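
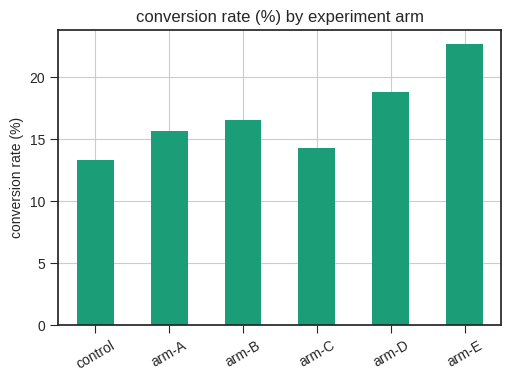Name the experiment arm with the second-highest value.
arm-D

Top 3: arm-E ≈ 22, arm-D ≈ 18, arm-B ≈ 16.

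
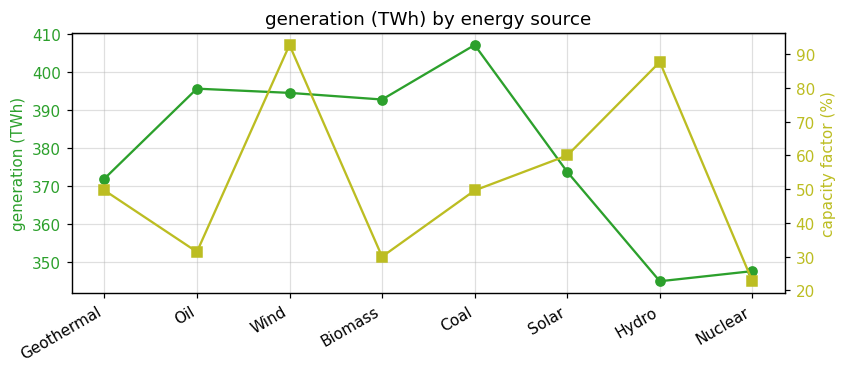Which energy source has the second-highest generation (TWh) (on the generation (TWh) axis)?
Top 3 (on the generation (TWh) axis): Coal ≈ 410, Oil ≈ 400, Wind ≈ 390.

Oil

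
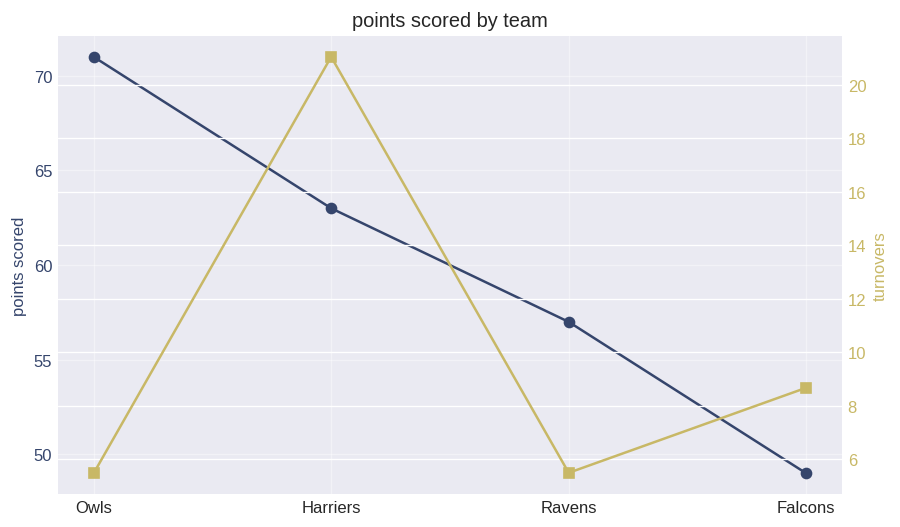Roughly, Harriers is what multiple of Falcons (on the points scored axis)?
Harriers ≈ 64, Falcons ≈ 48; 64/48 ≈ 1.33.

≈ 1.33×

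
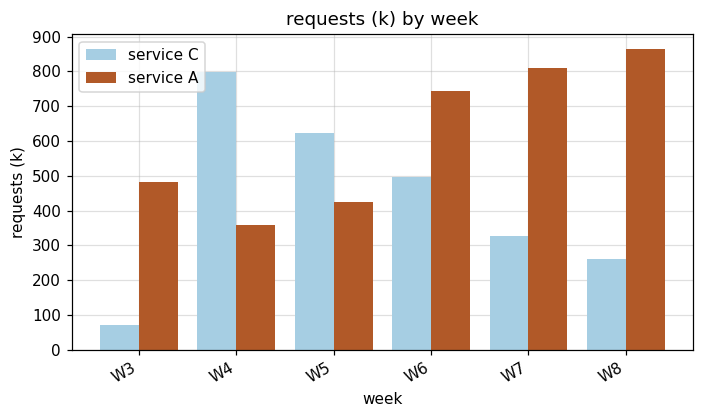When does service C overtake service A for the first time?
W3: service C ≈ 100 vs service A ≈ 500 (not yet); W4: service C ≈ 800 vs service A ≈ 400 (first crossover).

W4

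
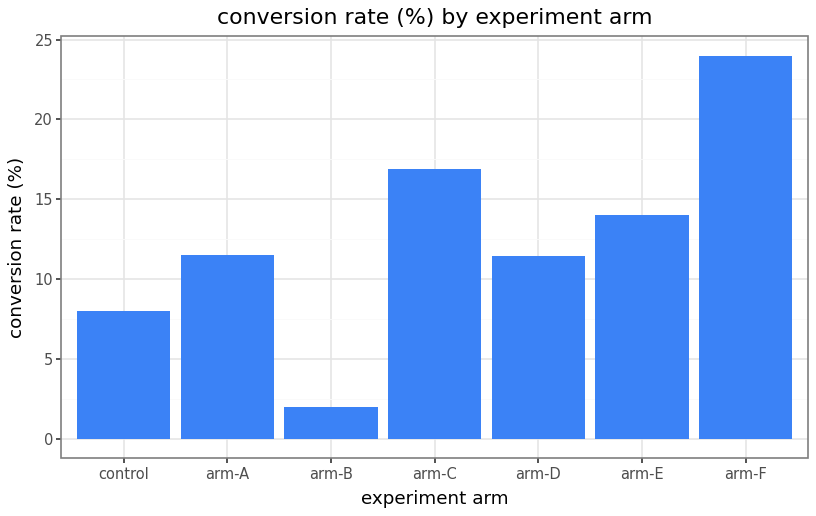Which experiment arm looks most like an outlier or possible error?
arm-F ≈ 24; the rest sit between ≈ 2 and ≈ 16.

arm-F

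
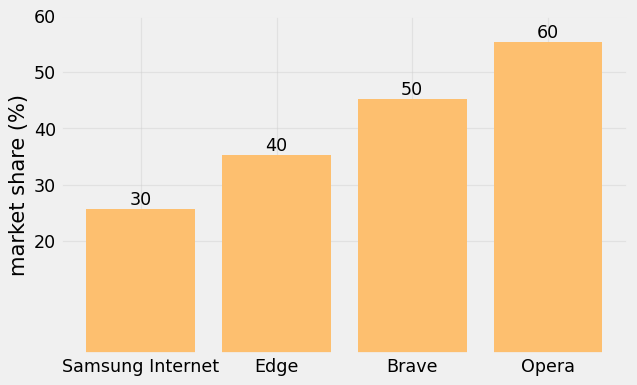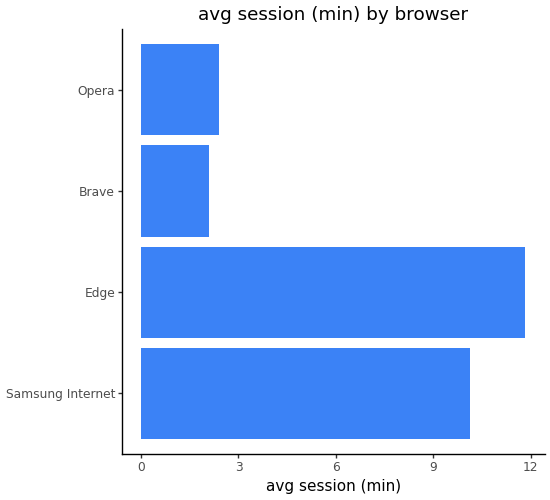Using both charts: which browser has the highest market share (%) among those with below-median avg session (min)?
Chart 2 median avg session (min) ≈ 6; below-median browsers: Brave, Opera. Among those, Opera has the highest market share (%) (≈ 60).

Opera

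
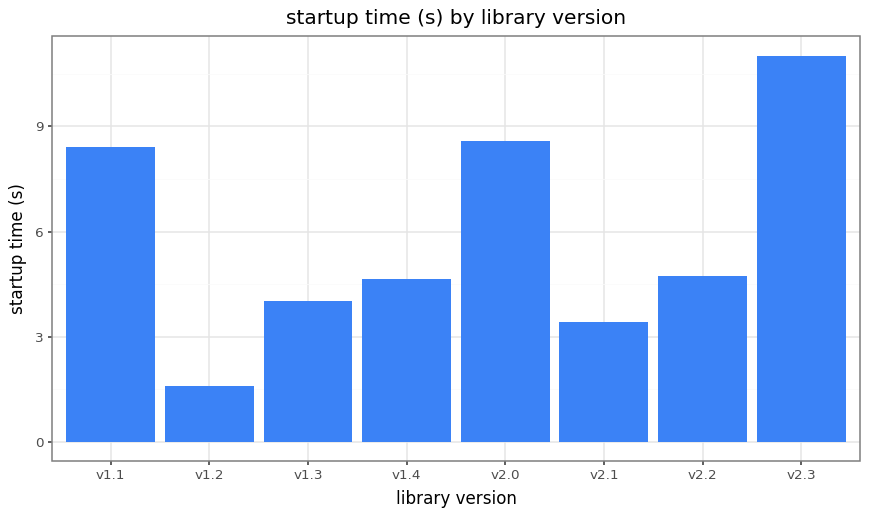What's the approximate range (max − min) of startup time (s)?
≈ 9

Max v2.3 ≈ 11, min v1.2 ≈ 2; range ≈ 9.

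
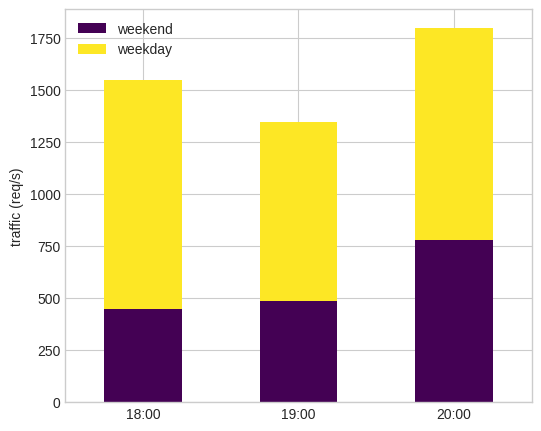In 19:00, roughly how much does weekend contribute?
weekend top ≈ 400, bottom ≈ 0; segment ≈ 400.

≈ 400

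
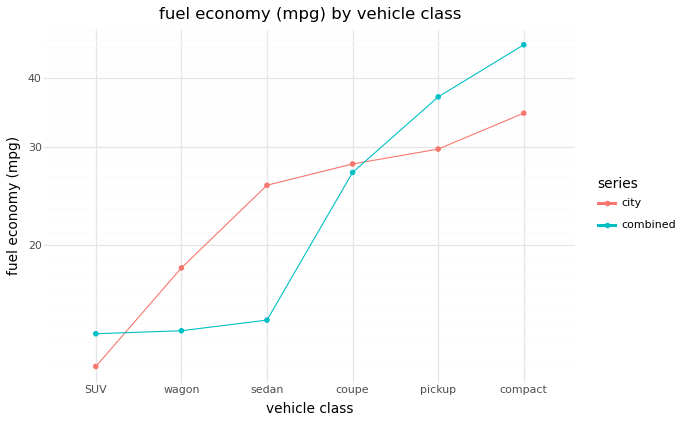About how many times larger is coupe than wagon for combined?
coupe ≈ 25, wagon ≈ 15; 25/15 ≈ 1.67.

≈ 1.67×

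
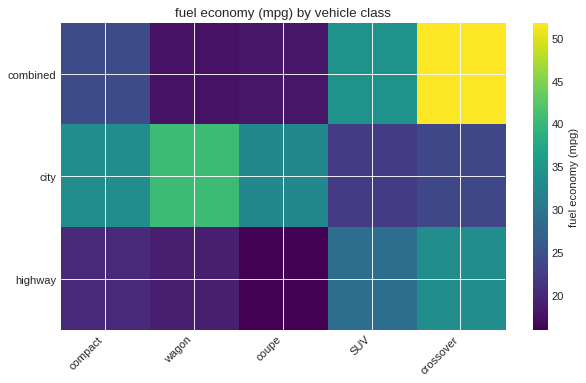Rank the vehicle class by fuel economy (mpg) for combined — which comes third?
compact

Top 4 for combined: crossover ≈ 50, SUV ≈ 35, compact ≈ 25, coupe ≈ 20.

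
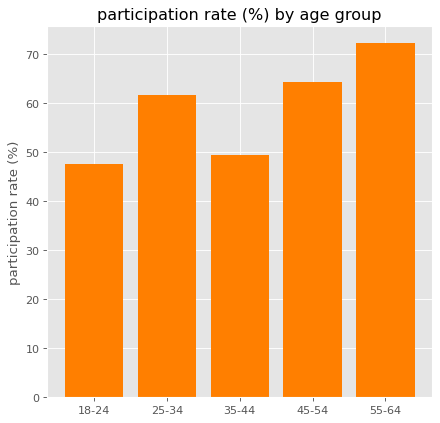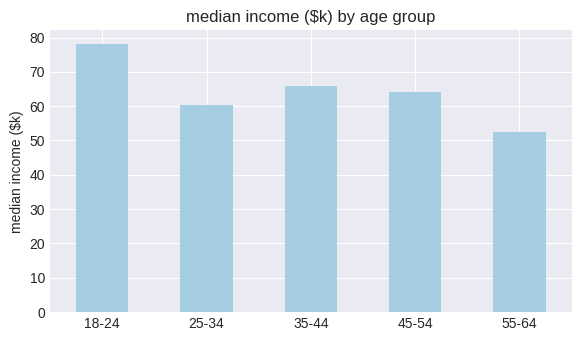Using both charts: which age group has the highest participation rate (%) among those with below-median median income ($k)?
Chart 2 median median income ($k) ≈ 60; below-median age groups: 25-34, 55-64. Among those, 55-64 has the highest participation rate (%) (≈ 70).

55-64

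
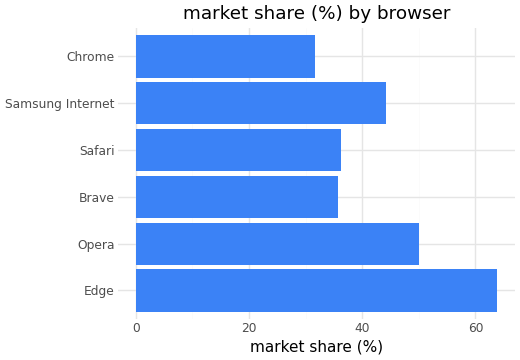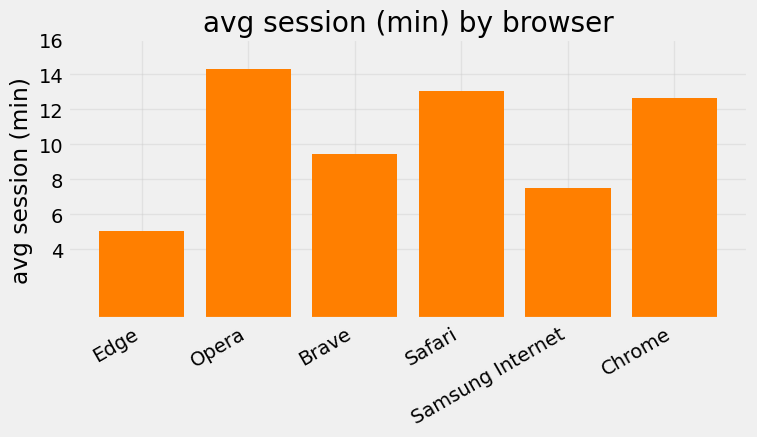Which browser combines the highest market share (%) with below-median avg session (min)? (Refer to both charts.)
Edge

Chart 2 median avg session (min) ≈ 12; below-median browsers: Edge, Brave, Samsung Internet. Among those, Edge has the highest market share (%) (≈ 60).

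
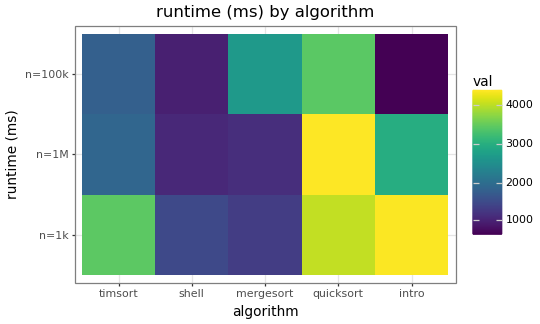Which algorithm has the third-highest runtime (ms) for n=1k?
timsort

Top 4 for n=1k: intro ≈ 4500, quicksort ≈ 4000, timsort ≈ 3500, shell ≈ 1500.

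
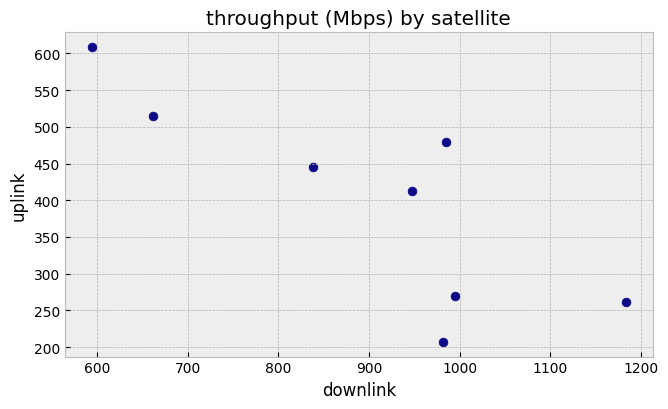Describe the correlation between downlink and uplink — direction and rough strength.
Points are negatively correlated; strong (|r| ≈ 0.8).

negative, strong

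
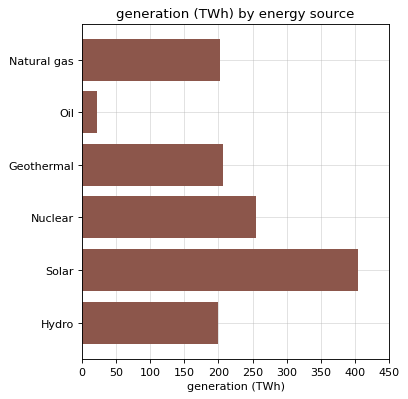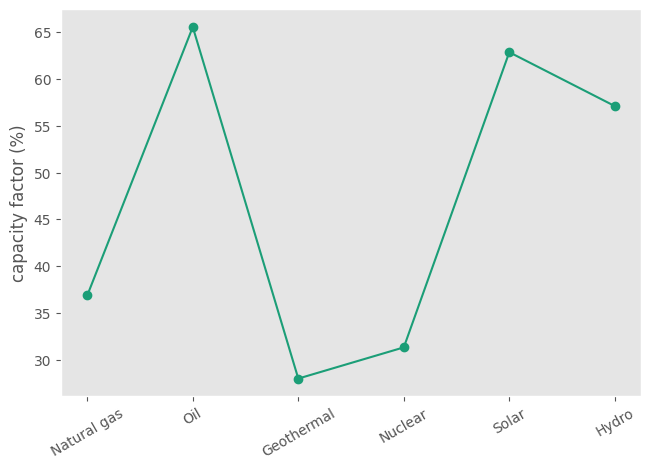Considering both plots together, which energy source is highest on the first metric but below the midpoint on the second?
Nuclear

Chart 2 median capacity factor (%) ≈ 50; below-median energy sources: Natural gas, Geothermal, Nuclear. Among those, Nuclear has the highest generation (TWh) (≈ 250).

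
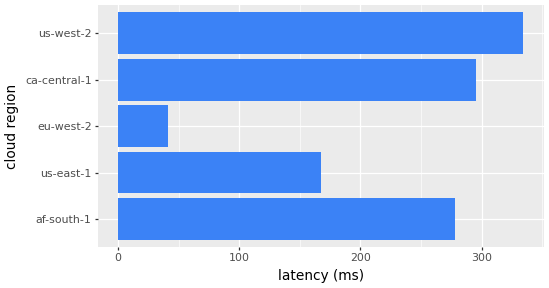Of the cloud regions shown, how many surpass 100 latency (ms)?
Above 100: af-south-1, us-east-1, ca-central-1, us-west-2.

4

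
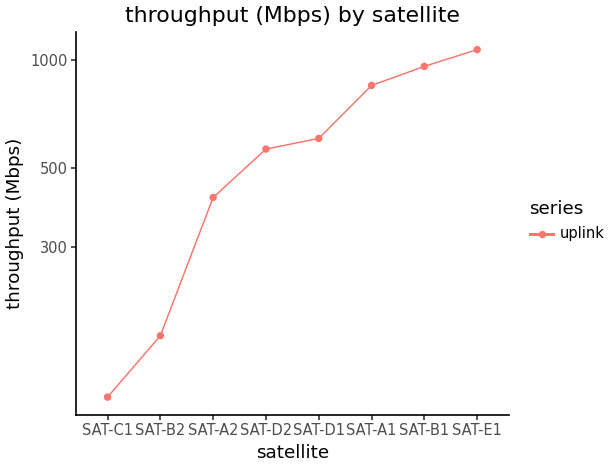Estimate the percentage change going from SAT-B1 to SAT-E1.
SAT-B1 ≈ 1000, SAT-E1 ≈ 1100; (1100 − 1000) / 1000 ≈ +10%.

≈ +10%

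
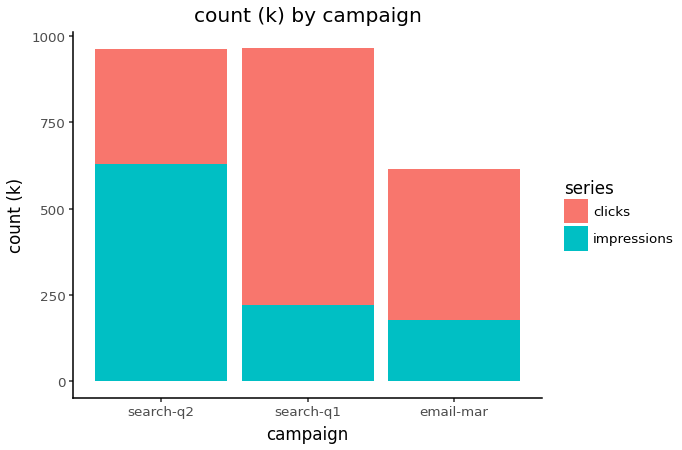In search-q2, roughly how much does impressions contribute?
≈ 600

impressions top ≈ 600, bottom ≈ 0; segment ≈ 600.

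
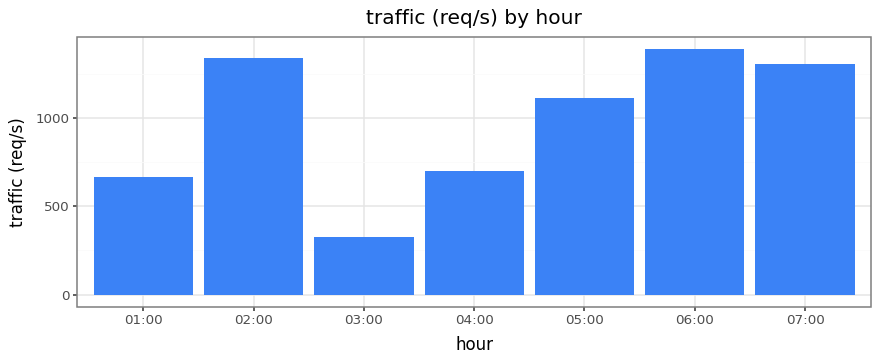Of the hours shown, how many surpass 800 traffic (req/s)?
Above 800: 02:00, 05:00, 06:00, 07:00.

4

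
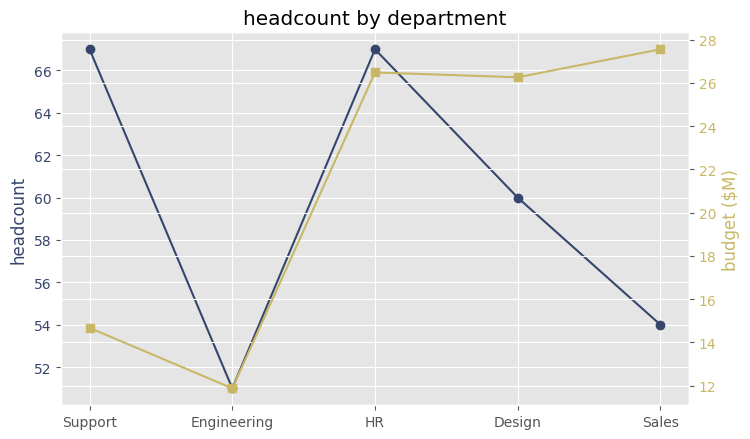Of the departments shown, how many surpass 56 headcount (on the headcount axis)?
Above 56: Support, HR, Design.

3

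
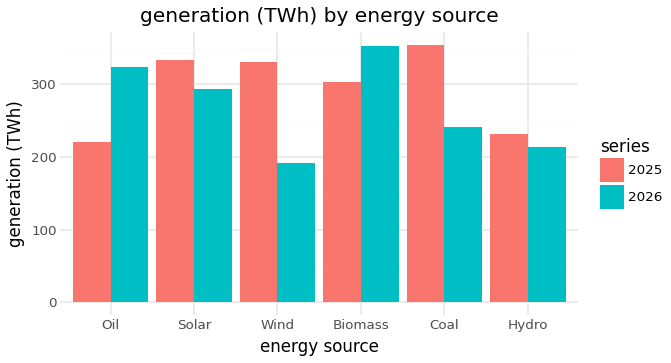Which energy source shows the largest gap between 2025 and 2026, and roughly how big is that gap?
Wind: 2025 ≈ 350, 2026 ≈ 200 → gap ≈ 150. Next-largest (Coal) is only ≈ 100.

Wind, ≈ 150 TWh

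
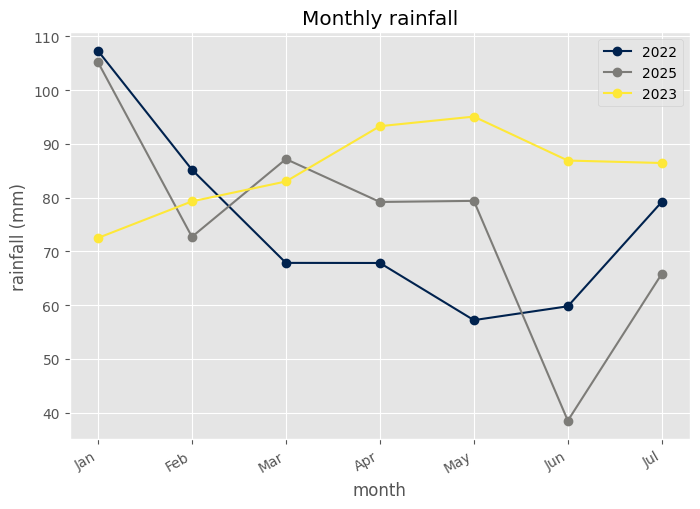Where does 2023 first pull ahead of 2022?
Feb: 2023 ≈ 80 vs 2022 ≈ 90 (not yet); Mar: 2023 ≈ 80 vs 2022 ≈ 70 (first crossover).

Mar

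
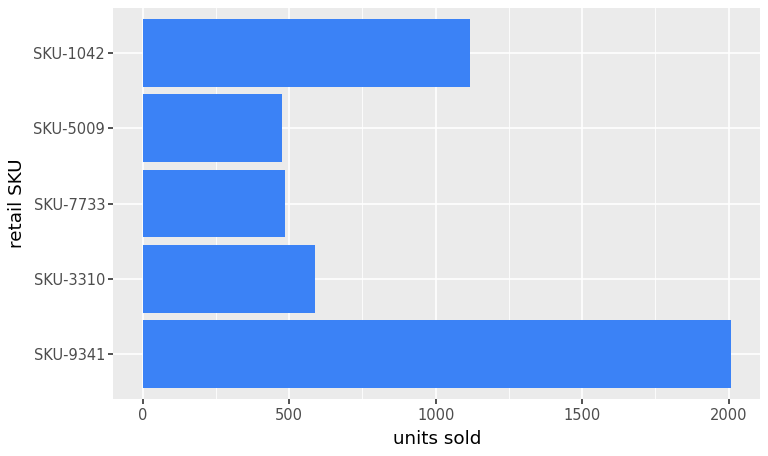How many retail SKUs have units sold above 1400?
1

Above 1400: SKU-9341.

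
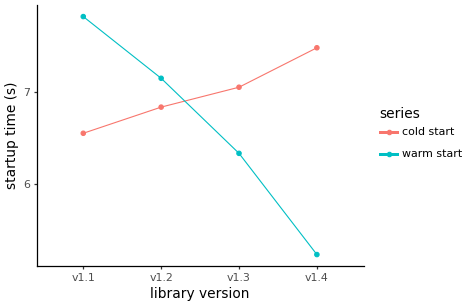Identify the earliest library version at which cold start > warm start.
v1.2: cold start ≈ 7.0 vs warm start ≈ 7.0 (not yet); v1.3: cold start ≈ 7.0 vs warm start ≈ 6.5 (first crossover).

v1.3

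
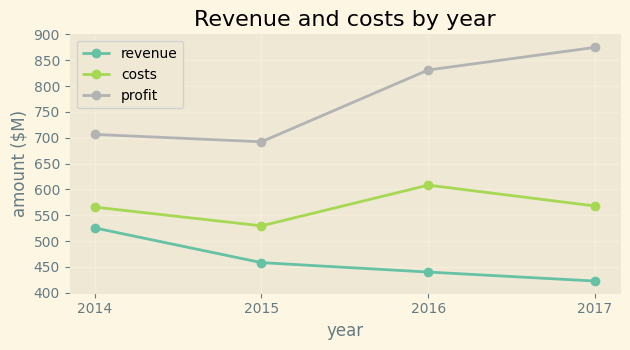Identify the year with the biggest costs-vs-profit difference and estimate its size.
2017, ≈ 300 $M

2017: costs ≈ 550, profit ≈ 850 → gap ≈ 300. Next-largest (2016) is only ≈ 250.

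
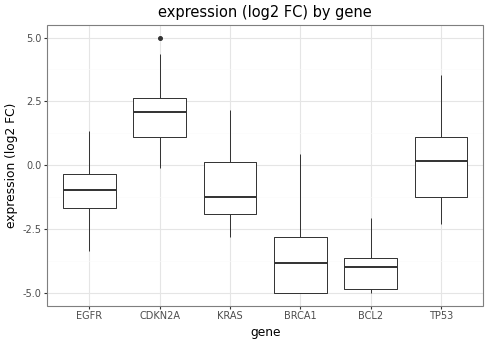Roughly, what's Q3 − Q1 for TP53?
≈ 2.0

Q3 ≈ 1.0, Q1 ≈ -1.0; IQR ≈ 2.0.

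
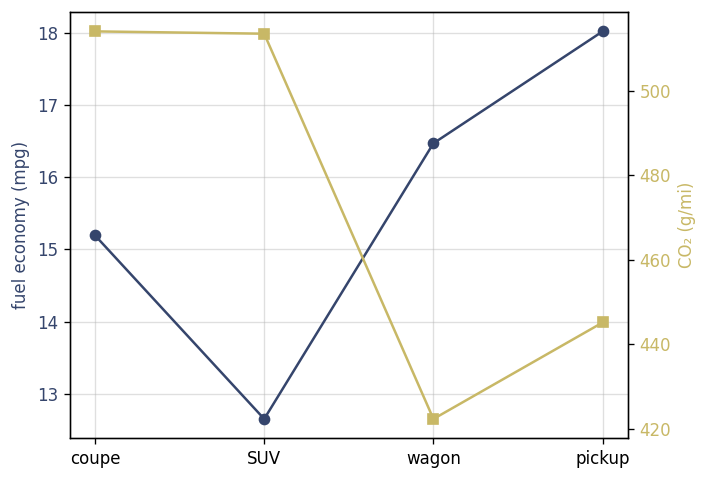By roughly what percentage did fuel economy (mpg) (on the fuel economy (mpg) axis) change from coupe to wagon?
coupe ≈ 15.0, wagon ≈ 16.5; (16.5 − 15.0) / 15.0 ≈ +10%.

≈ +10%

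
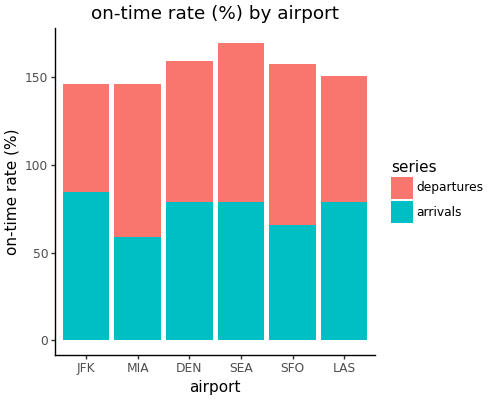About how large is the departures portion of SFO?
≈ 100

departures top ≈ 160, bottom ≈ 60; segment ≈ 100.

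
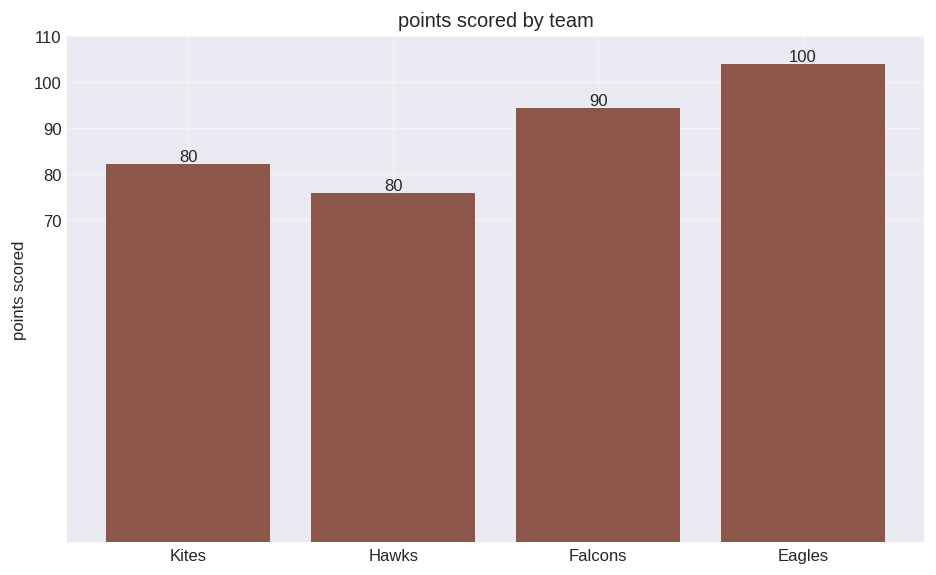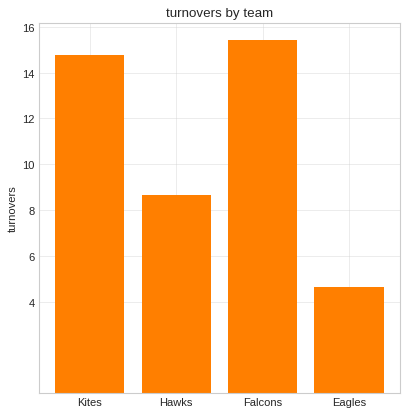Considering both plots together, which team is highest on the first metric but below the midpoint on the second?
Chart 2 median turnovers ≈ 12; below-median teams: Hawks, Eagles. Among those, Eagles has the highest points scored (≈ 100).

Eagles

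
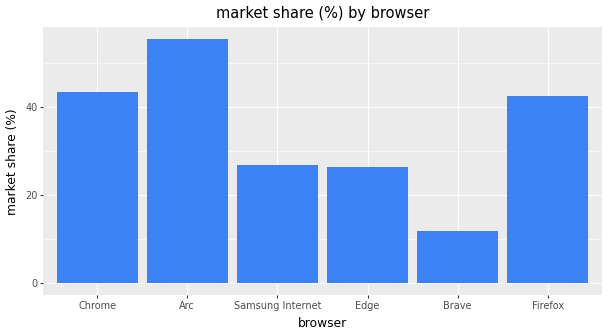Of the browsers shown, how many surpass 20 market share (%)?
5

Above 20: Chrome, Arc, Samsung Internet, Edge, Firefox.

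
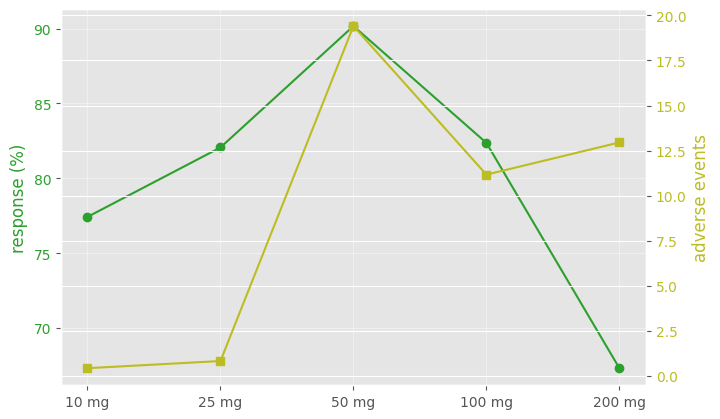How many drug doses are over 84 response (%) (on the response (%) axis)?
1

Above 84: 50 mg.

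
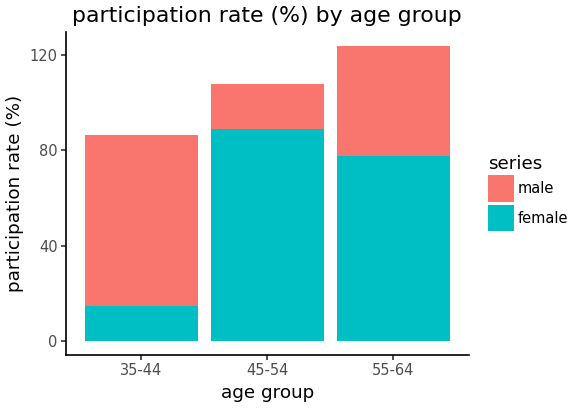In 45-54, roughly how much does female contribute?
≈ 80

female top ≈ 80, bottom ≈ 0; segment ≈ 80.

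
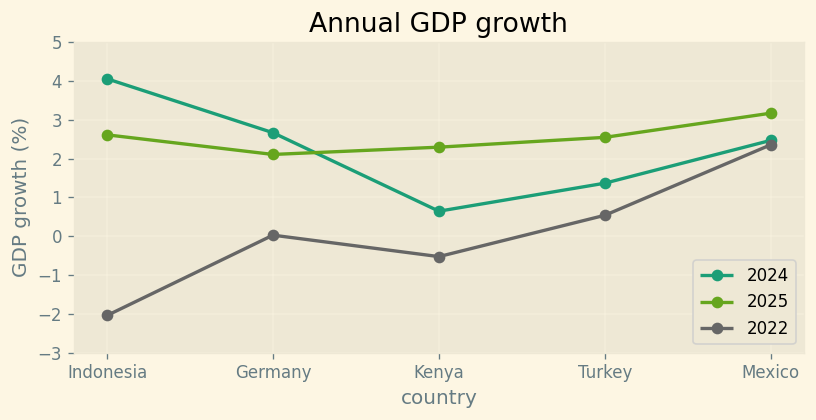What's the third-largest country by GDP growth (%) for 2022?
Germany

Top 4 for 2022: Mexico ≈ 2, Turkey ≈ 1, Germany ≈ 0, Kenya ≈ -1.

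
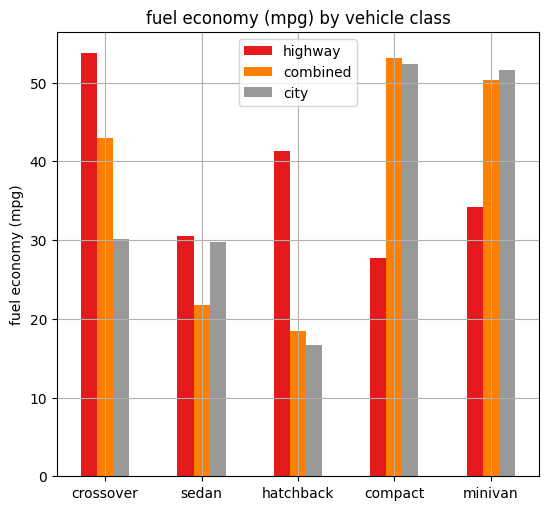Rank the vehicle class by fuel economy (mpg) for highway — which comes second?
Top 3 for highway: crossover ≈ 55, hatchback ≈ 40, minivan ≈ 35.

hatchback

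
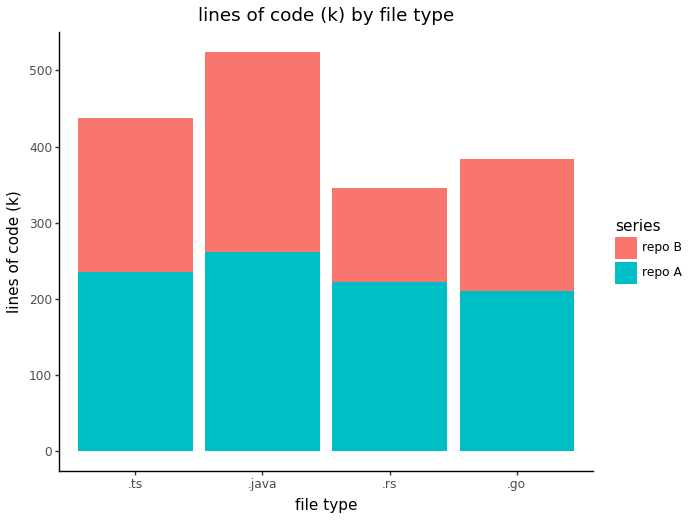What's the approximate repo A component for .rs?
repo A top ≈ 200, bottom ≈ 0; segment ≈ 200.

≈ 200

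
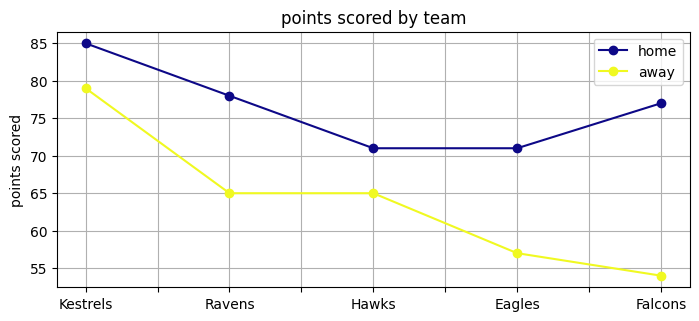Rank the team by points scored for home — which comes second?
Ravens

Top 3 for home: Kestrels ≈ 85, Ravens ≈ 80, Falcons ≈ 75.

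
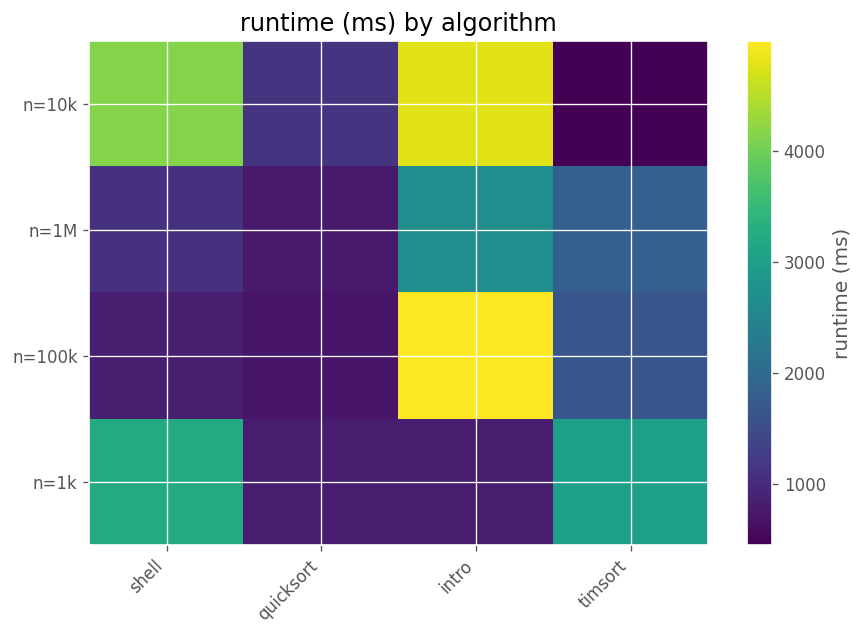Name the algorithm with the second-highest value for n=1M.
Top 3 for n=1M: intro ≈ 2500, timsort ≈ 2000, shell ≈ 1000.

timsort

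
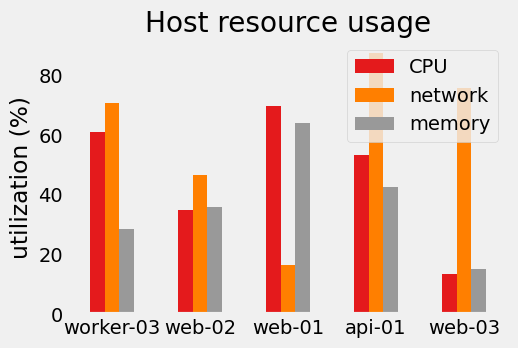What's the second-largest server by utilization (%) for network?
web-03

Top 3 for network: api-01 ≈ 90, web-03 ≈ 80, worker-03 ≈ 70.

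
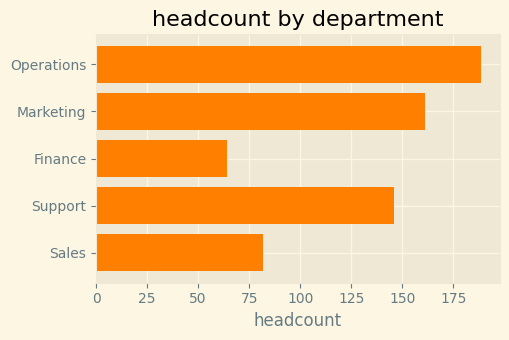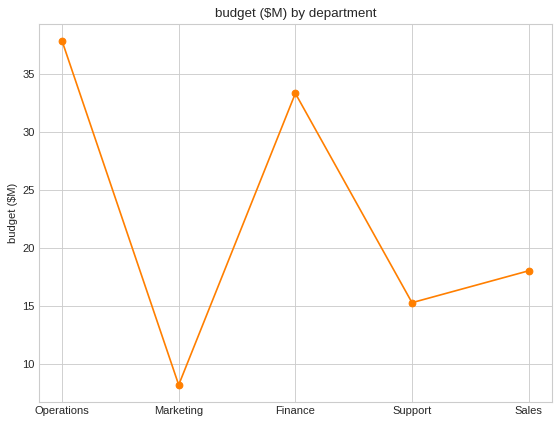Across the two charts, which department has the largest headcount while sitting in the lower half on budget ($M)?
Marketing

Chart 2 median budget ($M) ≈ 20; below-median departments: Marketing, Support. Among those, Marketing has the highest headcount (≈ 160).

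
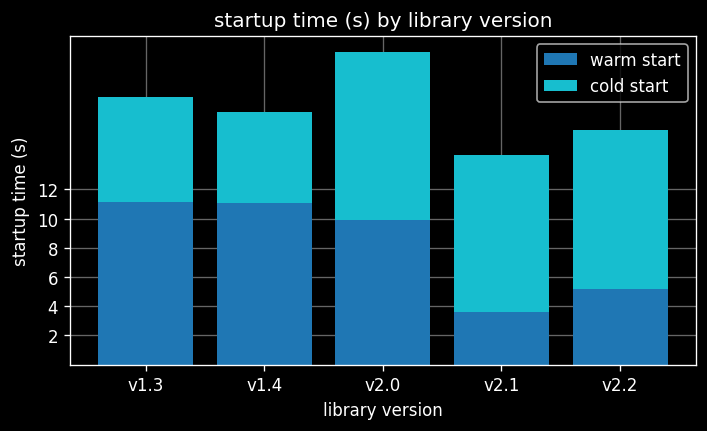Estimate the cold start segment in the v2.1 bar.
cold start top ≈ 14, bottom ≈ 4; segment ≈ 10.

≈ 10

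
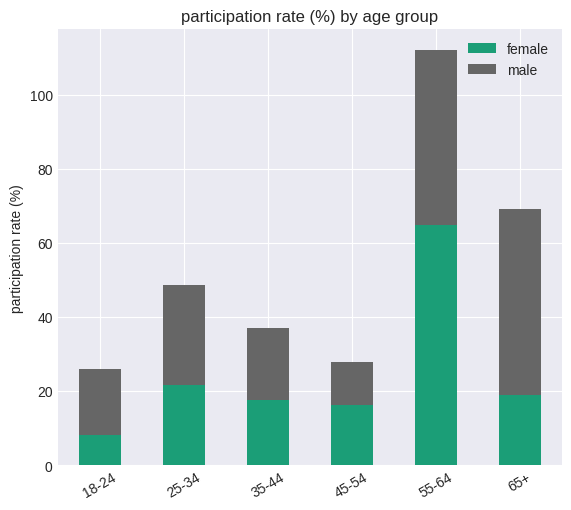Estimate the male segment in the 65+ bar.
male top ≈ 70, bottom ≈ 20; segment ≈ 50.

≈ 50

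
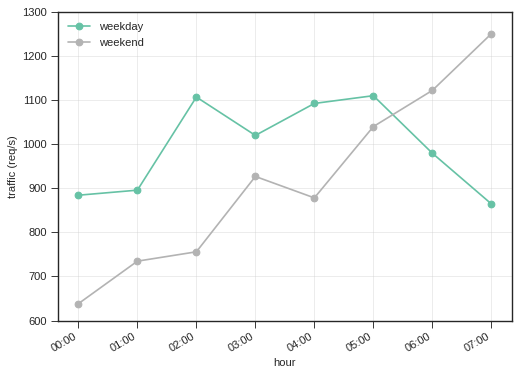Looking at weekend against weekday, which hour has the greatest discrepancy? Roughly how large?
07:00, ≈ 400 req/s

07:00: weekend ≈ 1300, weekday ≈ 900 → gap ≈ 400. Next-largest (02:00) is only ≈ 300.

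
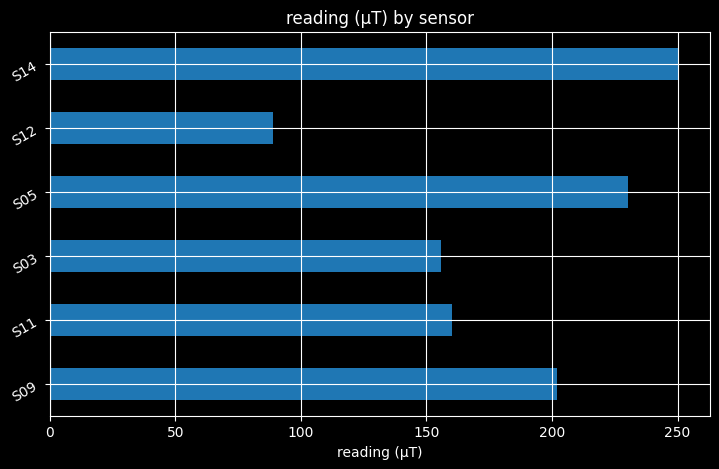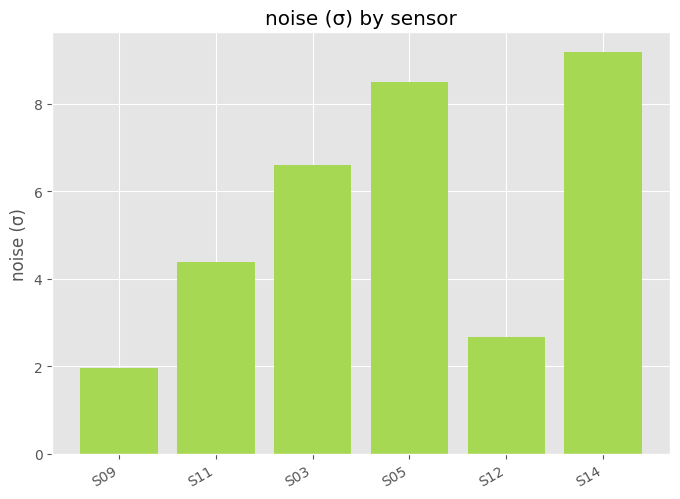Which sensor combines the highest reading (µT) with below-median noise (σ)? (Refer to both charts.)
Chart 2 median noise (σ) ≈ 5; below-median sensors: S09, S11, S12. Among those, S09 has the highest reading (µT) (≈ 200).

S09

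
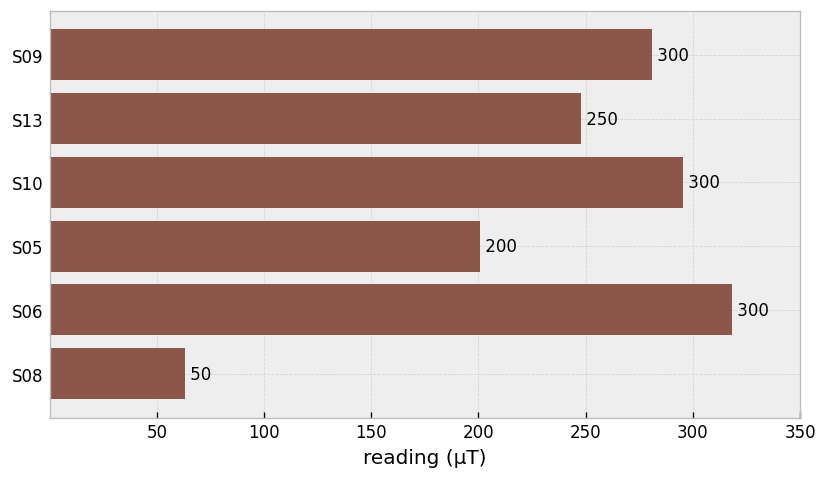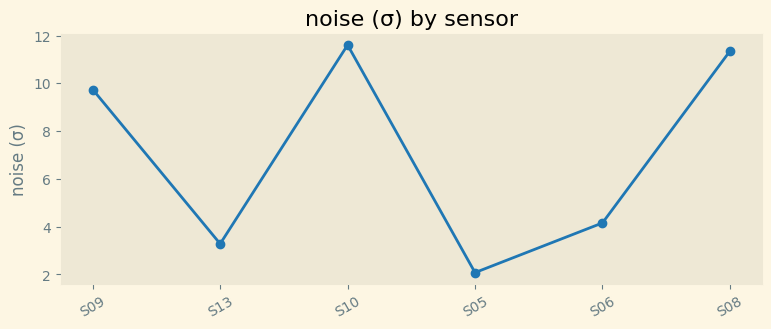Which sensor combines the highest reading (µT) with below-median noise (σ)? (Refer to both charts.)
Chart 2 median noise (σ) ≈ 6; below-median sensors: S13, S05, S06. Among those, S06 has the highest reading (µT) (≈ 300).

S06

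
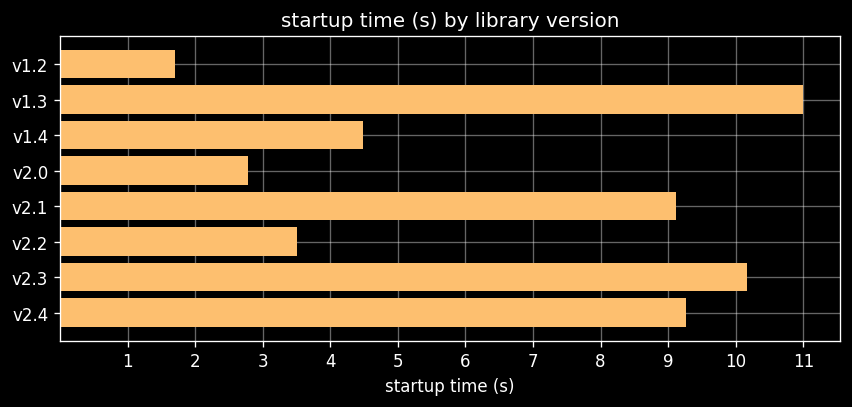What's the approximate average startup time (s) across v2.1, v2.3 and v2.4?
≈ 9

(9 + 10 + 9) / 3 ≈ 9.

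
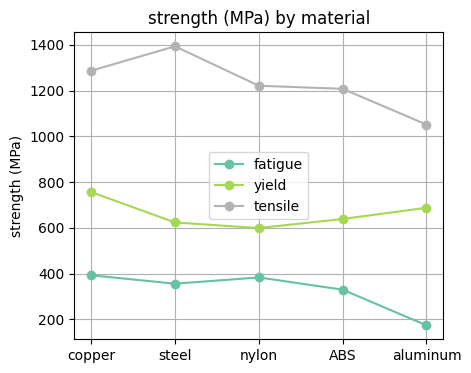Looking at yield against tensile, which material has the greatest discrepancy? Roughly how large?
steel: yield ≈ 600, tensile ≈ 1400 → gap ≈ 800. Next-largest (nylon) is only ≈ 600.

steel, ≈ 800 MPa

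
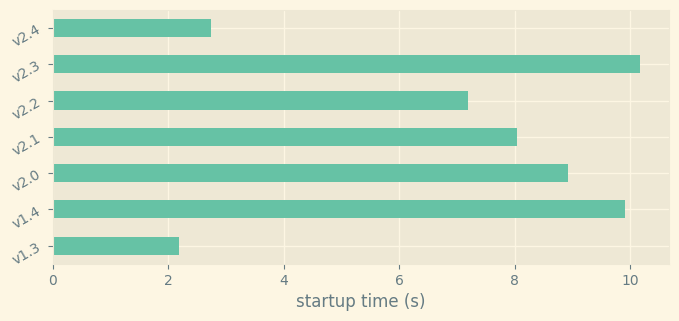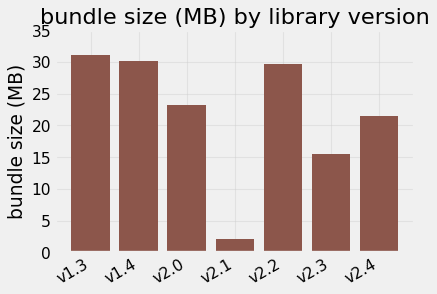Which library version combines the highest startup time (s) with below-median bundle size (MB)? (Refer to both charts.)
Chart 2 median bundle size (MB) ≈ 25; below-median library versions: v2.1, v2.3, v2.4. Among those, v2.3 has the highest startup time (s) (≈ 10).

v2.3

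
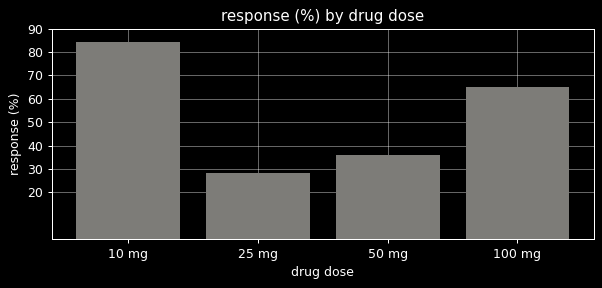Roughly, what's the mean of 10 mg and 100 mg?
(80 + 60) / 2 ≈ 70.

≈ 70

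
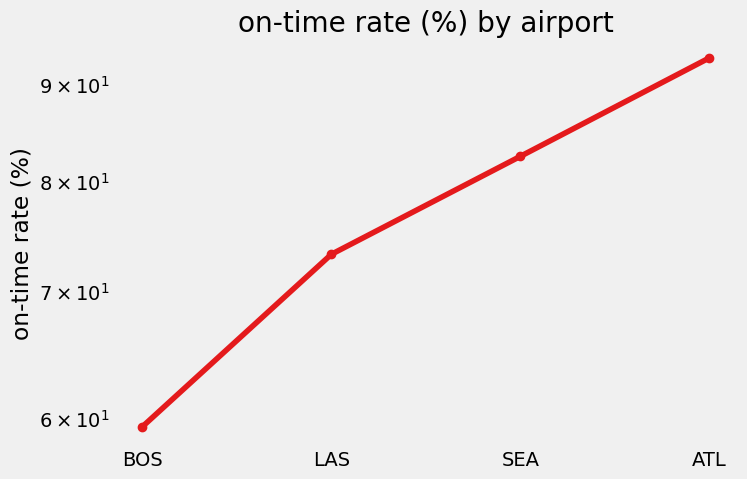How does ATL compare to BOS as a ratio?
≈ 1.58×

ATL ≈ 95, BOS ≈ 60; 95/60 ≈ 1.58.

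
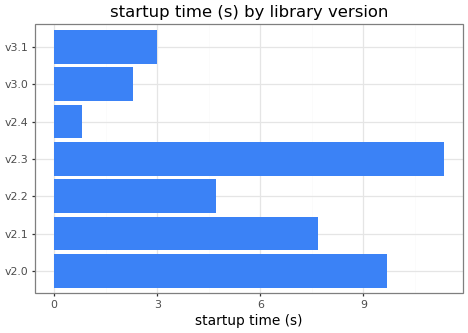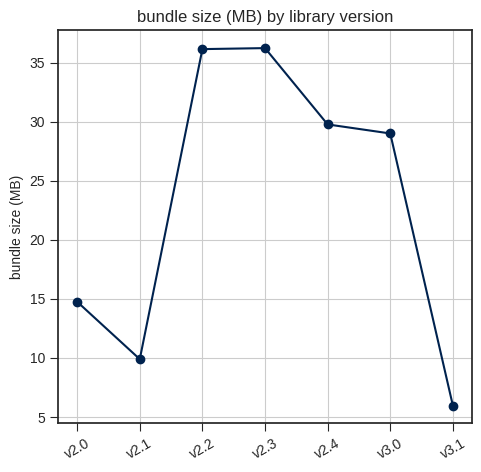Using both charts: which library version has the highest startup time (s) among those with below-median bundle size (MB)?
Chart 2 median bundle size (MB) ≈ 30; below-median library versions: v2.0, v2.1, v3.1. Among those, v2.0 has the highest startup time (s) (≈ 10).

v2.0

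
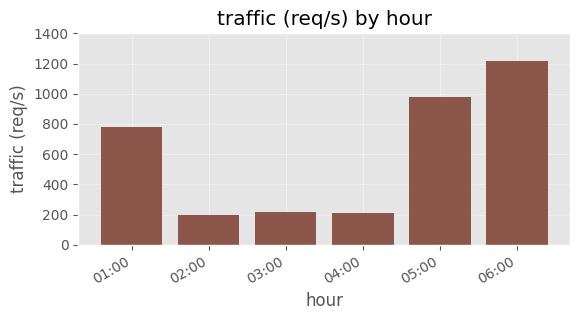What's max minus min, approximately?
Max 06:00 ≈ 1200, min 02:00 ≈ 200; range ≈ 1000.

≈ 1000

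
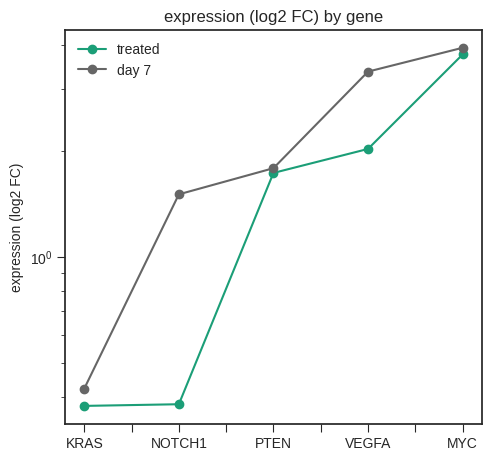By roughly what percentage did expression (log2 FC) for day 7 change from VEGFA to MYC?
≈ +14.3%

VEGFA ≈ 3.5, MYC ≈ 4.0; (4.0 − 3.5) / 3.5 ≈ +14.3%.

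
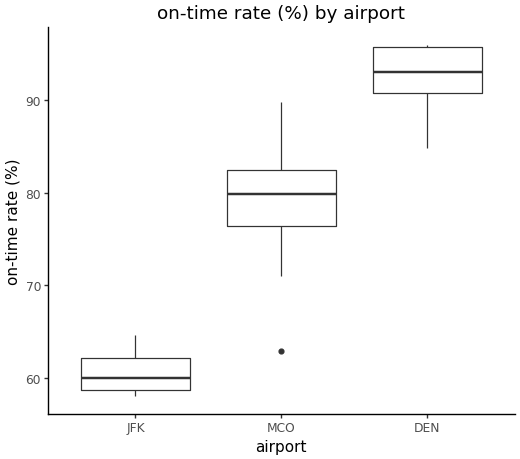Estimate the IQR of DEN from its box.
≈ 5

Q3 ≈ 95, Q1 ≈ 90; IQR ≈ 5.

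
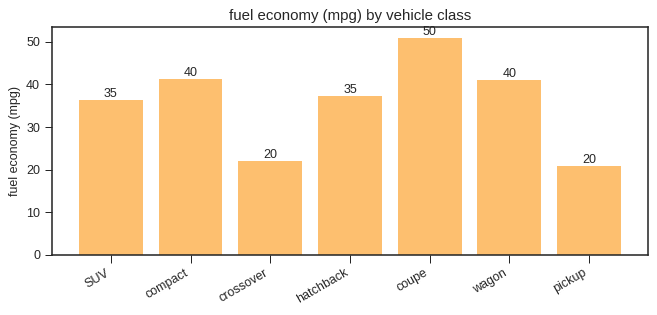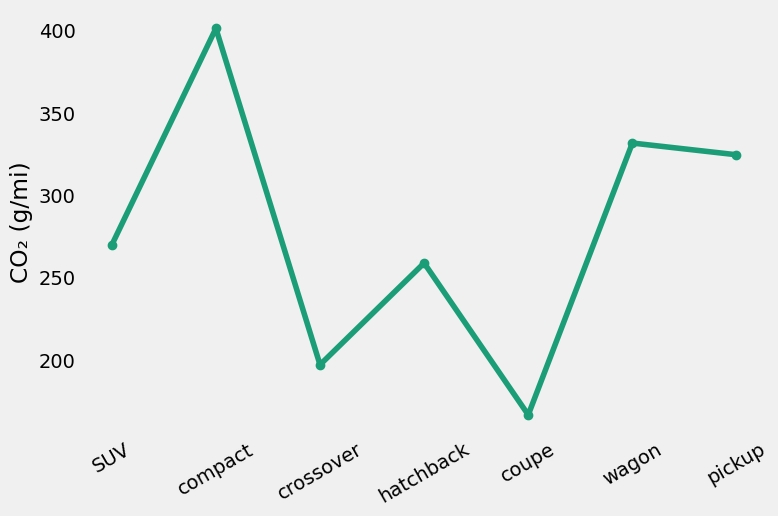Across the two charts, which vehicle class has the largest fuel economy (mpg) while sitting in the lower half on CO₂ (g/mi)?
coupe

Chart 2 median CO₂ (g/mi) ≈ 250; below-median vehicle classes: crossover, hatchback, coupe. Among those, coupe has the highest fuel economy (mpg) (≈ 50).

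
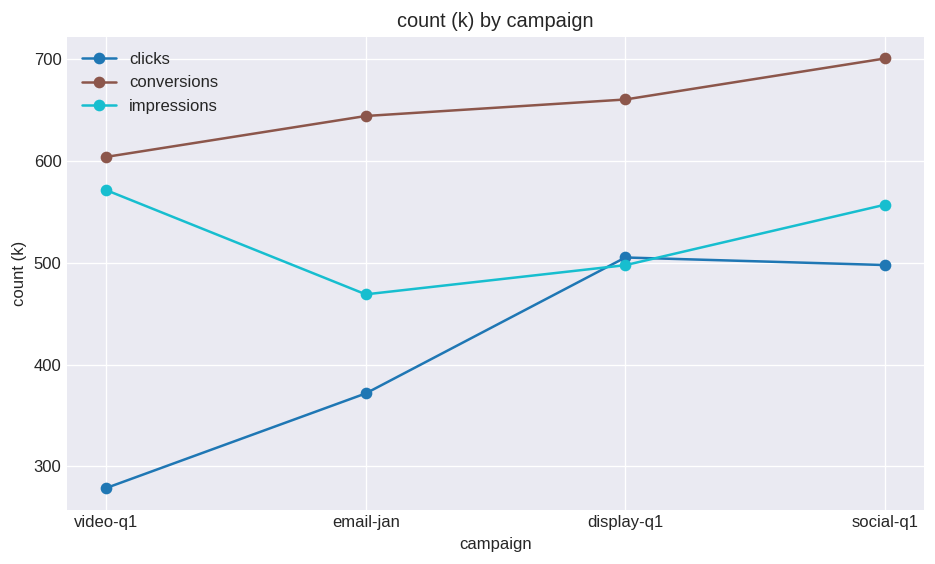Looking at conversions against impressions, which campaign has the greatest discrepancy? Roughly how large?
email-jan, ≈ 200 k

email-jan: conversions ≈ 650, impressions ≈ 450 → gap ≈ 200. Next-largest (display-q1) is only ≈ 150.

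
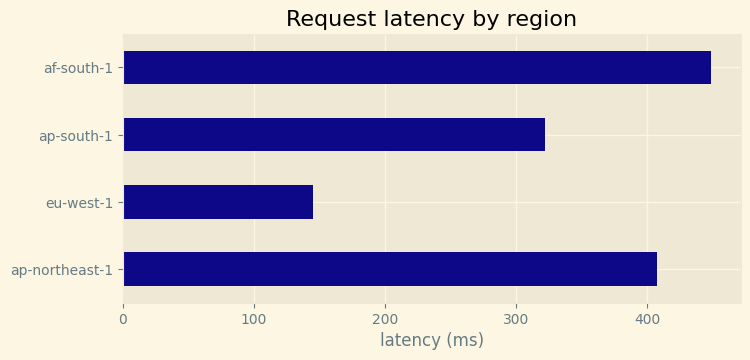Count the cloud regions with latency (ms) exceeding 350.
Above 350: ap-northeast-1, af-south-1.

2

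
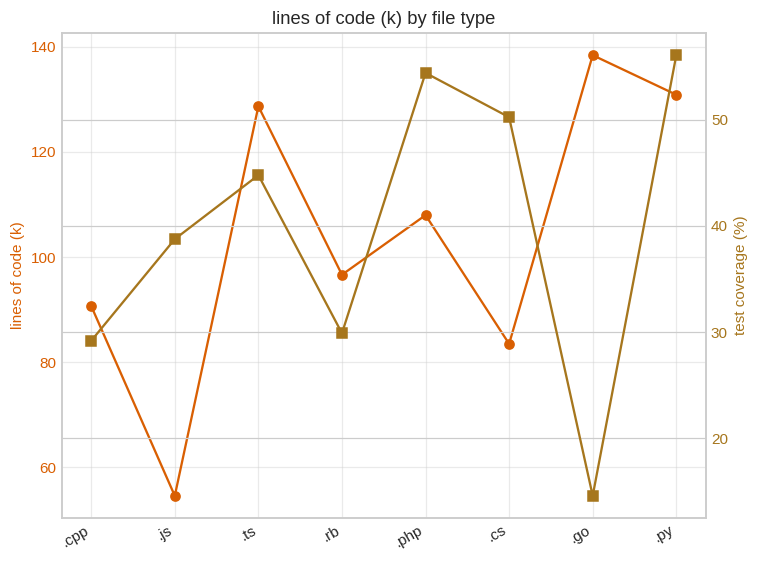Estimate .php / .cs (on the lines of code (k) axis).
≈ 1.38×

.php ≈ 110, .cs ≈ 80; 110/80 ≈ 1.38.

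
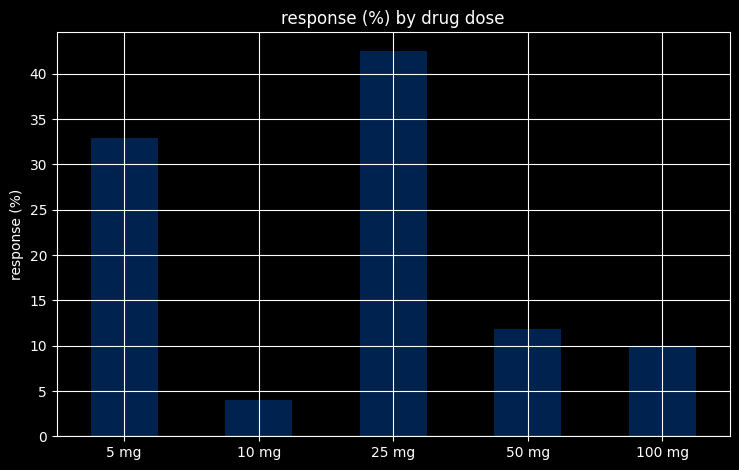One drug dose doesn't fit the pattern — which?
25 mg

25 mg ≈ 40; the rest sit between ≈ 5 and ≈ 35.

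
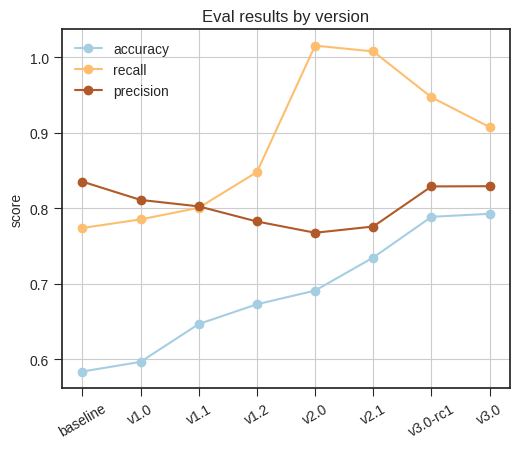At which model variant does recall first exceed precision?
v1.2

v1.1: recall ≈ 0.80 vs precision ≈ 0.80 (not yet); v1.2: recall ≈ 0.85 vs precision ≈ 0.80 (first crossover).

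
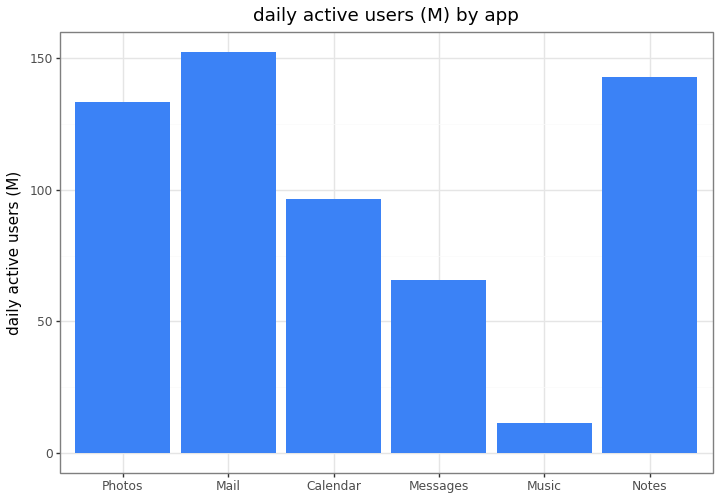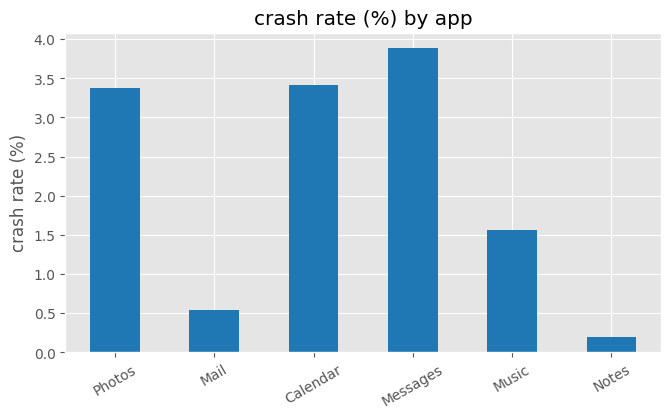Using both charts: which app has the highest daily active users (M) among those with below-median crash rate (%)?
Mail

Chart 2 median crash rate (%) ≈ 2.5; below-median apps: Mail, Music, Notes. Among those, Mail has the highest daily active users (M) (≈ 160).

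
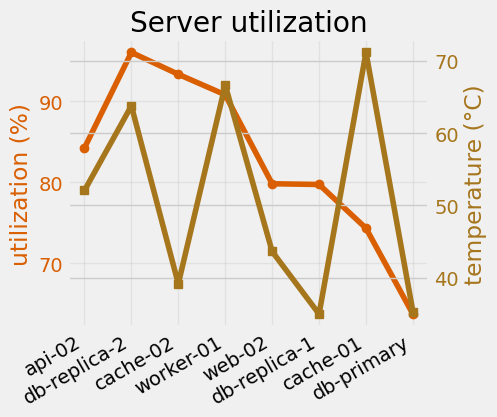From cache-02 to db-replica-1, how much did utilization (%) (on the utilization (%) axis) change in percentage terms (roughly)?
≈ -15.8%

cache-02 ≈ 95, db-replica-1 ≈ 80; (80 − 95) / 95 ≈ -15.8%.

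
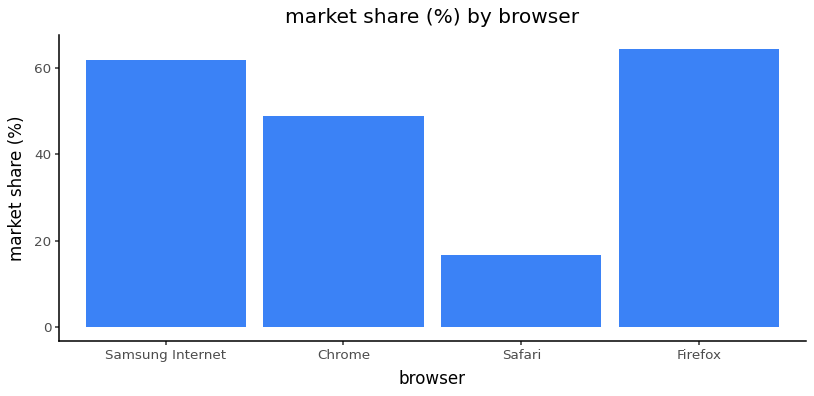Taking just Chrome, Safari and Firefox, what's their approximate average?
(50 + 20 + 60) / 3 ≈ 43.

≈ 43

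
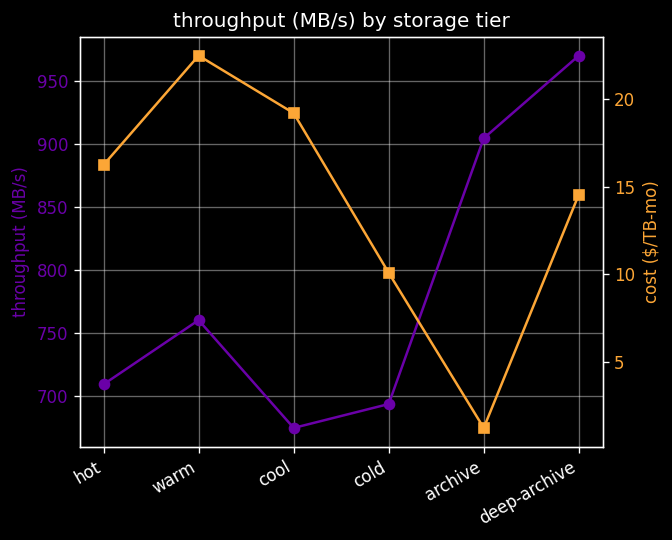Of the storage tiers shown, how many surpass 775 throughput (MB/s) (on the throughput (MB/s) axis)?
Above 775: archive, deep-archive.

2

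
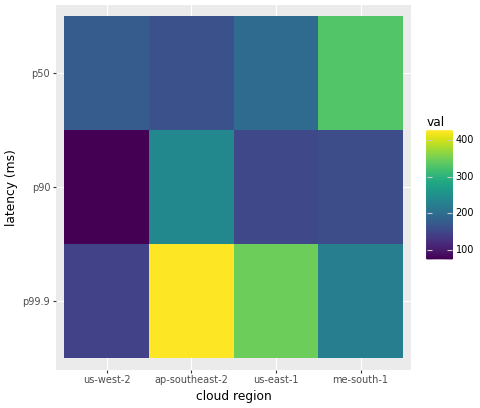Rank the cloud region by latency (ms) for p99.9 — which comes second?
us-east-1

Top 3 for p99.9: ap-southeast-2 ≈ 450, us-east-1 ≈ 350, me-south-1 ≈ 200.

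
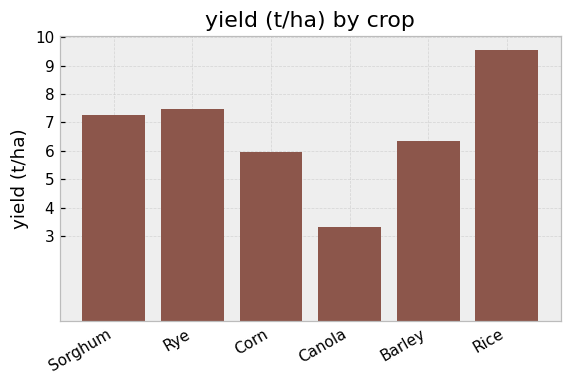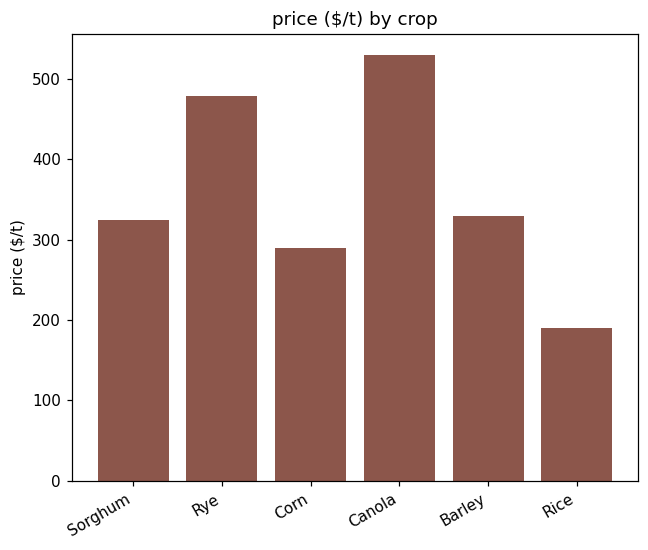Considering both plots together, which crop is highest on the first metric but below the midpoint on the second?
Rice

Chart 2 median price ($/t) ≈ 350; below-median crops: Sorghum, Corn, Rice. Among those, Rice has the highest yield (t/ha) (≈ 10).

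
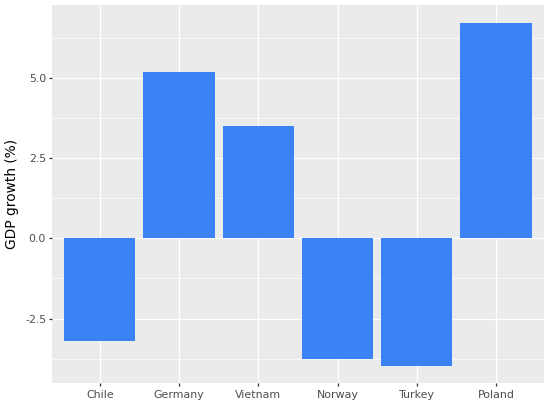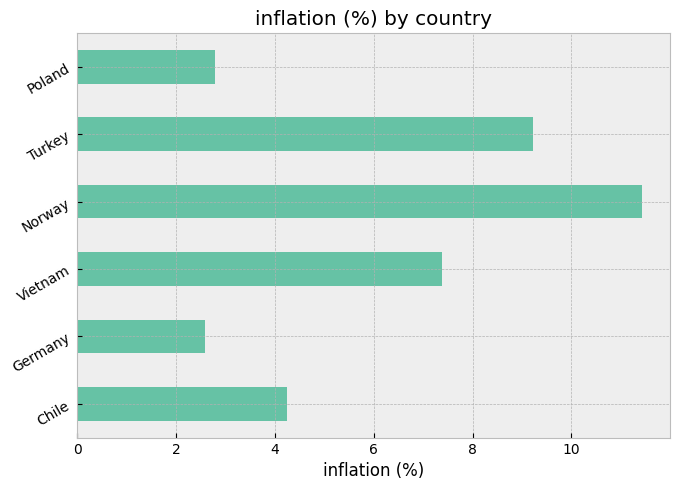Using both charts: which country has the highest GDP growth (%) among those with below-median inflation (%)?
Chart 2 median inflation (%) ≈ 6; below-median countries: Chile, Germany, Poland. Among those, Poland has the highest GDP growth (%) (≈ 7).

Poland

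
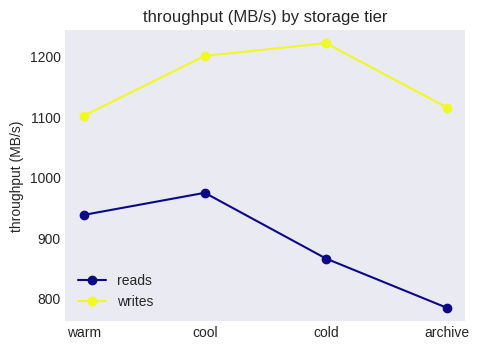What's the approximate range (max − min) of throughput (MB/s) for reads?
≈ 150

Max cool ≈ 950, min archive ≈ 800; range ≈ 150.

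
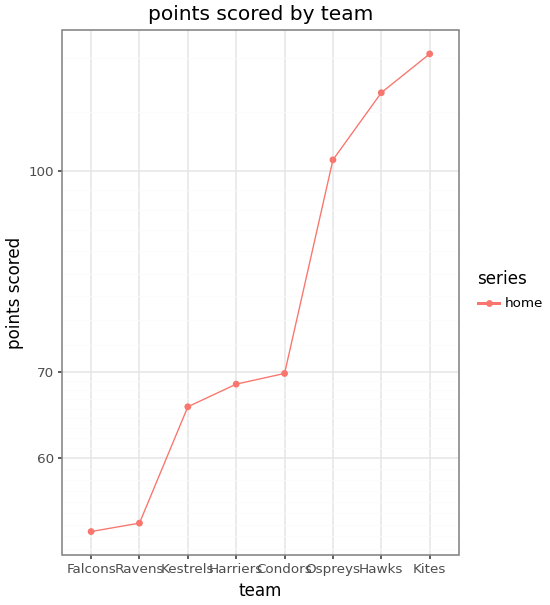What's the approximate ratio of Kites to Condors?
≈ 1.71×

Kites ≈ 120, Condors ≈ 70; 120/70 ≈ 1.71.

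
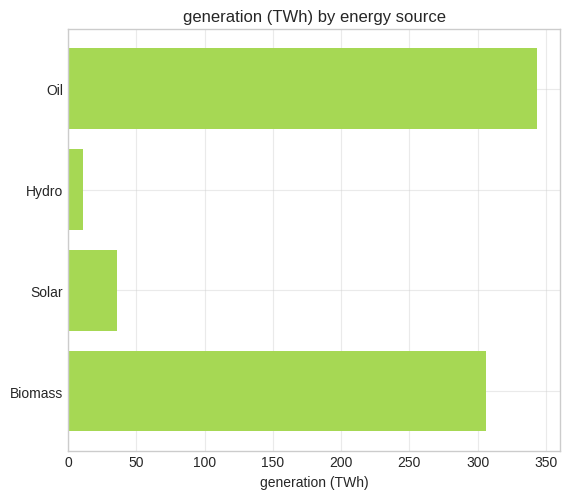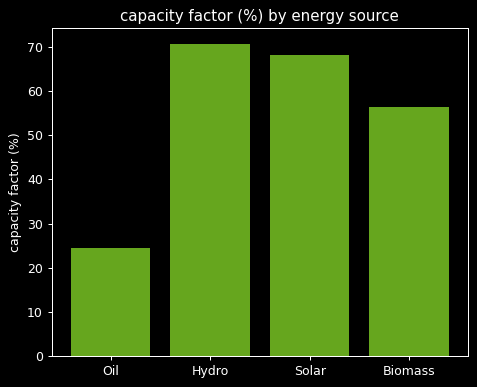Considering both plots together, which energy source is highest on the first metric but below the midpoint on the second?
Oil

Chart 2 median capacity factor (%) ≈ 60; below-median energy sources: Oil, Biomass. Among those, Oil has the highest generation (TWh) (≈ 350).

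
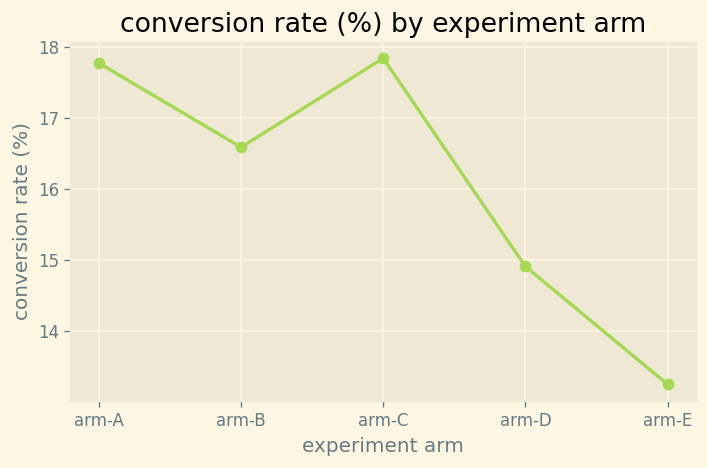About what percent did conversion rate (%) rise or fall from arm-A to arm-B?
arm-A ≈ 18.0, arm-B ≈ 16.5; (16.5 − 18.0) / 18.0 ≈ -8.3%.

≈ -8.3%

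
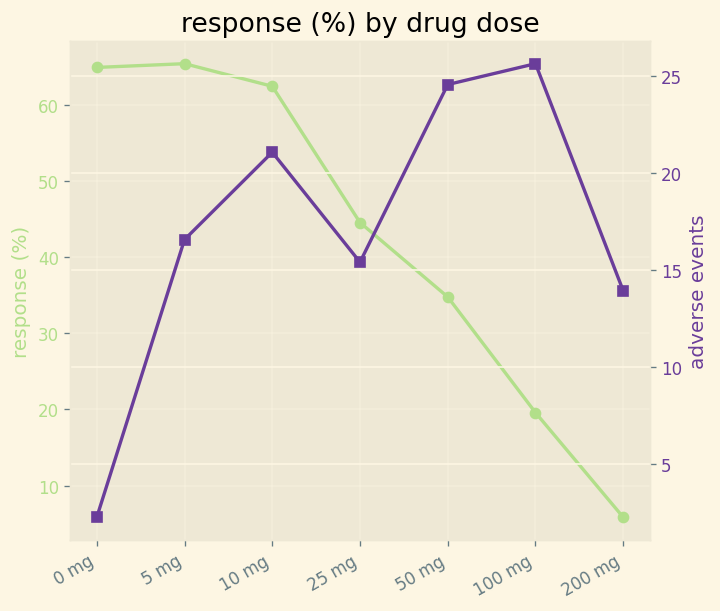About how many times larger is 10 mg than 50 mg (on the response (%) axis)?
10 mg ≈ 60, 50 mg ≈ 35; 60/35 ≈ 1.71.

≈ 1.71×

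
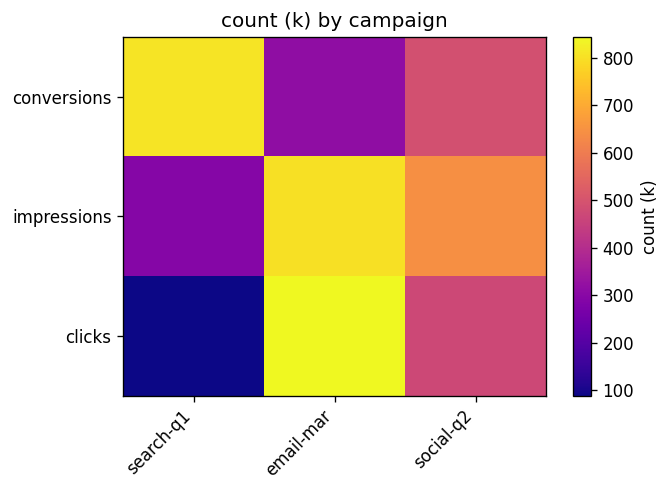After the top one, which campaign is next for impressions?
social-q2

Top 3 for impressions: email-mar ≈ 800, social-q2 ≈ 600, search-q1 ≈ 300.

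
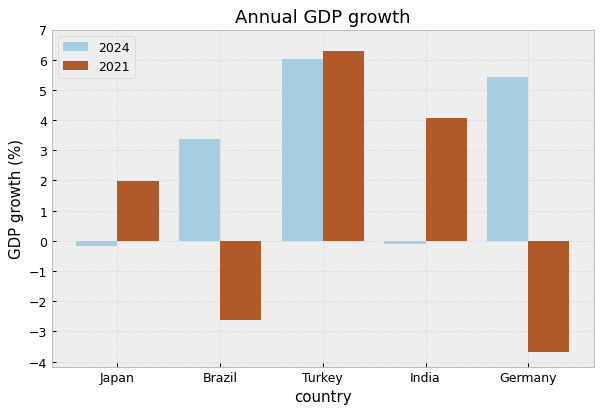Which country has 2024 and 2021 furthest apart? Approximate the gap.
Germany: 2024 ≈ 5, 2021 ≈ -4 → gap ≈ 9. Next-largest (Brazil) is only ≈ 6.

Germany, ≈ 9 %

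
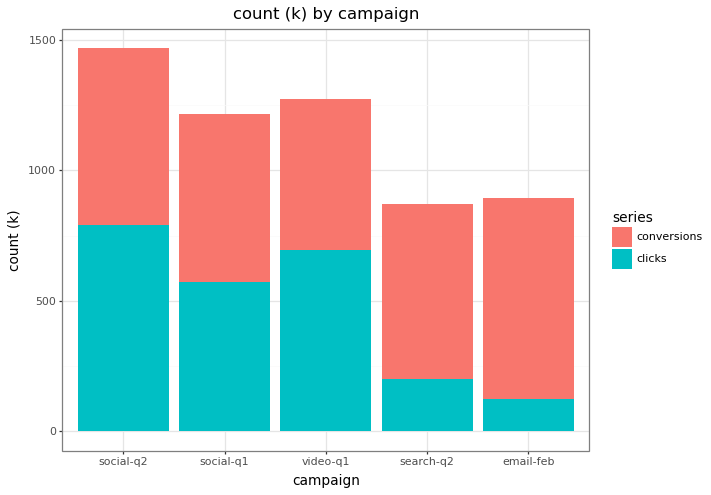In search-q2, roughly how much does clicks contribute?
≈ 200

clicks top ≈ 200, bottom ≈ 0; segment ≈ 200.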